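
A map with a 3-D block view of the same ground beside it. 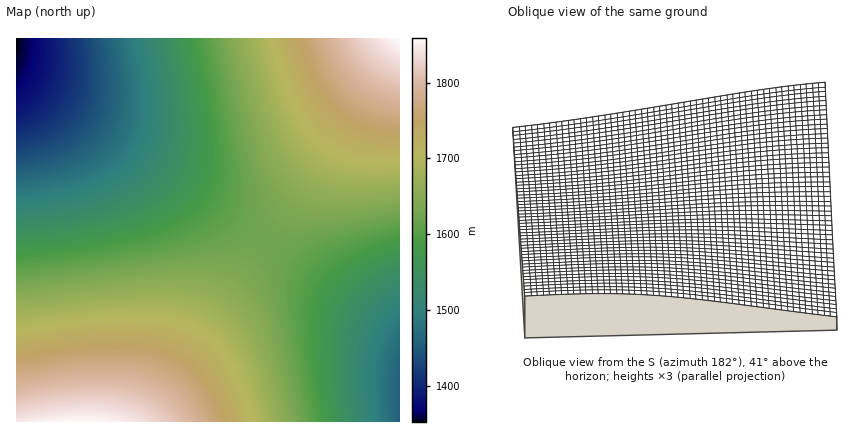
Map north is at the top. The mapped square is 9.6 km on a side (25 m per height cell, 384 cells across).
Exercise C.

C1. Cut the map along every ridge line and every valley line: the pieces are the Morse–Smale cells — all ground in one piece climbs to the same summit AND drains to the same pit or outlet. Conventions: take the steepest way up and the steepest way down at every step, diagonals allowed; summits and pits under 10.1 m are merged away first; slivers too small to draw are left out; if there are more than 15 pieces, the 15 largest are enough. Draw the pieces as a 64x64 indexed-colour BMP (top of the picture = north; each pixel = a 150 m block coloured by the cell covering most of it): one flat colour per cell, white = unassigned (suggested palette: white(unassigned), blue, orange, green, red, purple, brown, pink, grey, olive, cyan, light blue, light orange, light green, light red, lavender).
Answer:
<image width="64" height="64" href="data:image/bmp;base64,Qk12CAAAAAAAAHYAAAAoAAAAQAAAAEAAAAABAAQAAAAAAAAIAAATCwAAEwsAABAAAAAAAAAA////ALR3HwAOf/8ALKAsACgn1gC9Z5QAS1aMAMJ34wB/f38AIr28AM++FwDox64AeLv/AIrfmACWmP8A1bDFABERERERERERERERMzMzMzMzMzMzMzMzMzMzMzMzMzMzEREREREREREREREzMzMzMzMzMzMzMzMzMzMzMzMzMzMRERERERERERERERMzMzMzMzMzMzMzMzMzMzMzMzMzMxERERERERERERERETMzMzMzMzMzMzMzMzMzMzMzMzMzERERERERERERERERMzMzMzMzMzMzMzMzMzMzMzMzMzMRERERERERERERERETMzMzMzMzMzMzMzMzMzMzMzMzMxEREREREREREREREREzMzMzMzMzMzMzMzMzMzMzMzMzERERERERERERERERETMzMzMzMzMzMzMzMzMzMzMzMzMREREREREREREREREREzMzMzMzMzMzMzMzMzMzMzMzMxERERERERERERERERERMzMzMzMzMzMzMzMzMzMzMzMzEREREREREREREREREREzMzMzMzMzMzMzMzMzMzMzMzMRERERERERERERERERERMzMzMzMzMzMzMzMzMzMzMzMxERERERERERERERERERETMzMzMzMzMzMzMzMzMzMzMzERERERERERERERERERERMzMzMzMzMzMzMzMzMzMzMzMRERERERERERERERERERETMzMzMzMzMzMzMzMzMzMzMxEREREREREREREREREREREzMzMzMzMzMzMzMzMzMzM0ERERERERERERERERERERETMzMzMzMzMzMzMzMzMzM0QREREREREREREREREREREREzMzMzMzMzMzMzMzMzNERBERERERERERERERERERERERMzMzMzMzMzMzMzMzNEREEREREREREREREREREREREREzMzMzMzMzMzMzMzREREQRERERERERERERERERERERERMzMzMzMzMzMzMzRERERBERERERERERERERERERERERETMzMzMzMzMzM0REREREERERERERERERERERERERERERMzMzMzMzMzM0REREREQRERERERERERERERERERERERETMzMzMzMzNERERERERBEREREREREREREREREREREREREzMzMzMzNEREREREREERERERERERERERERERERERERETMzMzMzREREREREREQREREREREREREREREREREREREREzMzMzRERERERERERBERERERERERERERERERERERERERMzM0REREREREREREEREREREREREREREREREREREREREzM0REREREREREREQRERERERERERERERERERERERERERNERERERERERERERBEREREREREREREREREREREREREREkREREREREREREREERERERERERERERERERERERERERIiREREREREREREREQRERERERERERERERERERERERERIiIkRERERERERERERBERERERERERERERERERERERESIiIiJEREREREREREREERERERERERERERERERERERESIiIiIkREREREREREREQREREREREREREREREREREREiIiIiIiJERERERERERERBEREREREREREREREREREREiIiIiIiIiREREREREREREERERERERERERERERERERIiIiIiIiIiJEREREREREREQRERERERERERERERERERIiIiIiIiIiIiRERERERERERBERERERERERERERERESIiIiIiIiIiIiIkREREREREREERERERERERERERERESIiIiIiIiIiIiIiREREREREREQREREREREREREREREiIiIiIiIiIiIiIiIkRERERERERBEREREREREREREREiIiIiIiIiIiIiIiIiJEREREREREERERERERERERERIiIiIiIiIiIiIiIiIiIiREREREREQRERERERERERERIiIiIiIiIiIiIiIiIiIiJERERERERBERERERERERESIiIiIiIiIiIiIiIiIiIiIiREREREREERERERERERESIiIiIiIiIiIiIiIiIiIiIiIkREREREQREREREREREiIiIiIiIiIiIiIiIiIiIiIiIiRERERERBEREREREREiIiIiIiIiIiIiIiIiIiIiIiIiIkREREREERERERERIiIiIiIiIiIiIiIiIiIiIiIiIiIiJEREREQRERERERIiIiIiIiIiIiIiIiIiIiIiIiIiIiIkRERERBERERESIiIiIiIiIiIiIiIiIiIiIiIiIiIiIiJEREREERERESIiIiIiIiIiIiIiIiIiIiIiIiIiIiIiIiREREQREREiIiIiIiIiIiIiIiIiIiIiIiIiIiIiIiIiJERERBEREiIiIiIiIiIiIiIiIiIiIiIiIiIiIiIiIiIiREREEREiIiIiIiIiIiIiIiIiIiIiIiIiIiIiIiIiIiIkREQRIiIiIiIiIiIiIiIiIiIiIiIiIiIiIiIiIiIiIiRERBIiIiIiIiIiIiIiIiIiIiIiIiIiIiIiIiIiIiIiIkREIiIiIiIiIiIiIiIiIiIiIiIiIiIiIiIiIiIiIiIiJEQiIiIiIiIiIiIiIiIiIiIiIiIiIiIiIiIiIiIiIiIkRCIiIiIiIiIiIiIiIiIiIiIiIiIiIiIiIiIiIiIiIiJEIiIiIiIiIiIiIiIiIiIiIiIiIiIiIiIiIiIiIiIiIiQiIiIiIiIiIiIiIiIiIiIiIiIiIiIiIiIiIiIiIiIiJCIiIiIiIiIiIiIiIiIiIiIiIiIiIiIiIiIiIiIiIiIi"/>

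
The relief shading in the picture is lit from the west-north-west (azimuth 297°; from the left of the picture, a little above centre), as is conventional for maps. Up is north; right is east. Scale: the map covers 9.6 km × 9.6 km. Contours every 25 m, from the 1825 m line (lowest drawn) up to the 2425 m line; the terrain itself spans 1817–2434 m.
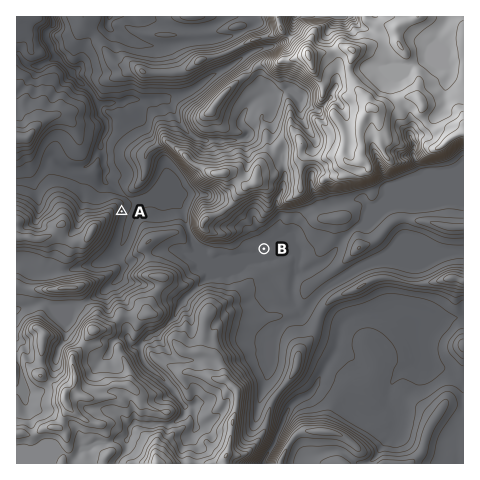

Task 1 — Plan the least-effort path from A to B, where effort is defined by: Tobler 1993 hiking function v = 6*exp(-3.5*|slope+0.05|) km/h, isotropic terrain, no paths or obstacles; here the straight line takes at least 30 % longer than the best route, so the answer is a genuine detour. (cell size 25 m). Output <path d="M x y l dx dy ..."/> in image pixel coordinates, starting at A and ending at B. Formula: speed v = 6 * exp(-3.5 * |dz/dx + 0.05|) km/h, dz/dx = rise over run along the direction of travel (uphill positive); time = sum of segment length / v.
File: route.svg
<path d="M122 211l7 0 4 3 3 0 2 1 6 0 14 7 22 0 3 2 3 3 1 2 13 13 14 7 50 0"/>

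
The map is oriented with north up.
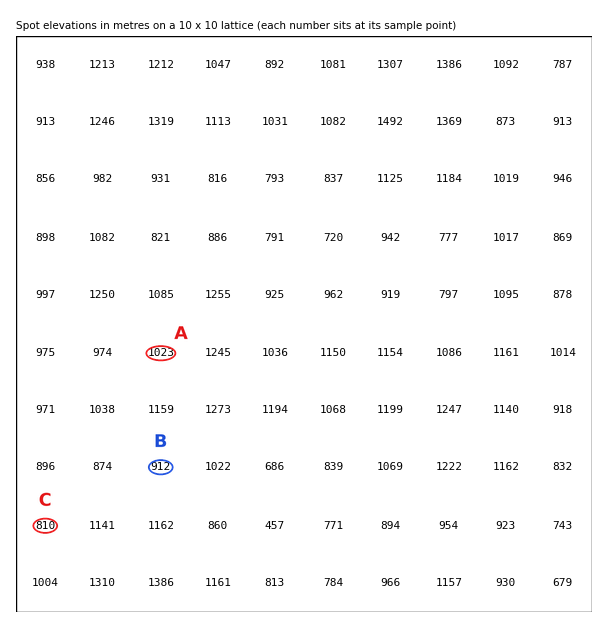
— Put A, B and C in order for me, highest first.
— A B C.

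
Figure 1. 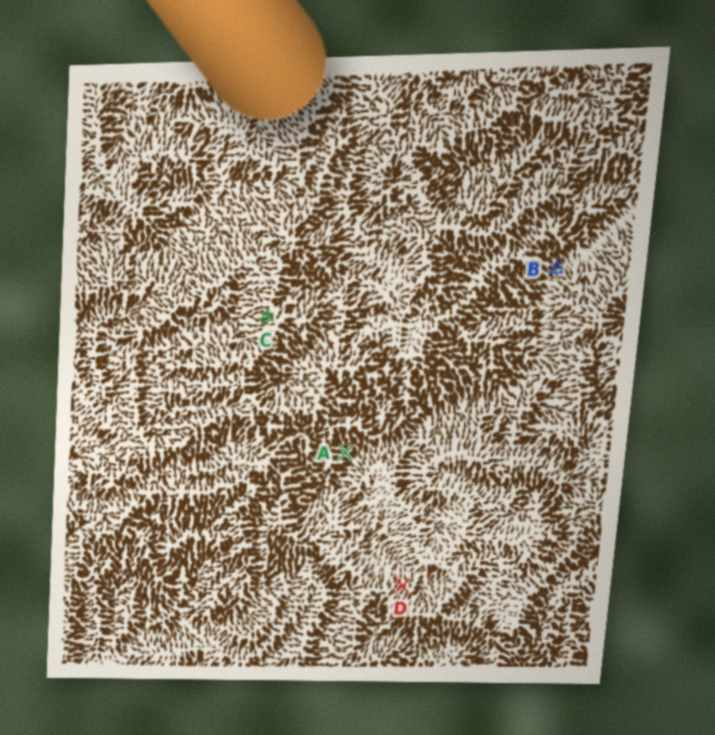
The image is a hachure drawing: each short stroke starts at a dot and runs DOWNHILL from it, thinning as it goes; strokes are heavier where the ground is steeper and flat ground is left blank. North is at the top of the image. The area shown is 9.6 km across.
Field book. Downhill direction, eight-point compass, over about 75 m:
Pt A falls SE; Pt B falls SE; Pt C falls W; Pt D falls N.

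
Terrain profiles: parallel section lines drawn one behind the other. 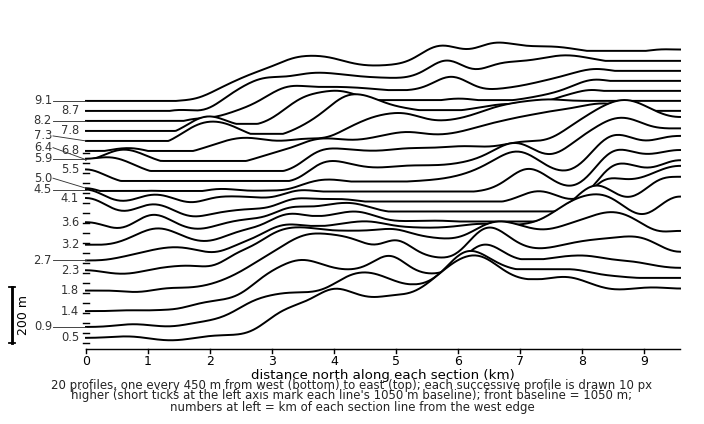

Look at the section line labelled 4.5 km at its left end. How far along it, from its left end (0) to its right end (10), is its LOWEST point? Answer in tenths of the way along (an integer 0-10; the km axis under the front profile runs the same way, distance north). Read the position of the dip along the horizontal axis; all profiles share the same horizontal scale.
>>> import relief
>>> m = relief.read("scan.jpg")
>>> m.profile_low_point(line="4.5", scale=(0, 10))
2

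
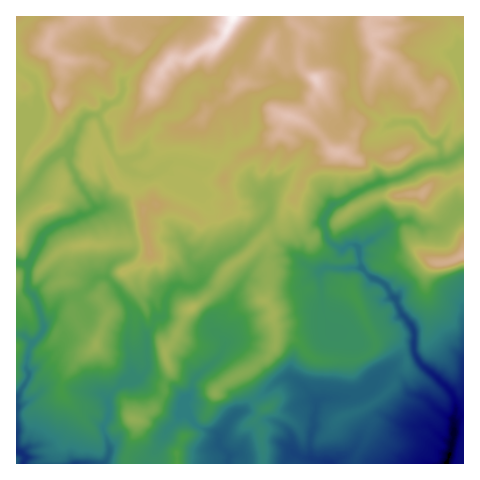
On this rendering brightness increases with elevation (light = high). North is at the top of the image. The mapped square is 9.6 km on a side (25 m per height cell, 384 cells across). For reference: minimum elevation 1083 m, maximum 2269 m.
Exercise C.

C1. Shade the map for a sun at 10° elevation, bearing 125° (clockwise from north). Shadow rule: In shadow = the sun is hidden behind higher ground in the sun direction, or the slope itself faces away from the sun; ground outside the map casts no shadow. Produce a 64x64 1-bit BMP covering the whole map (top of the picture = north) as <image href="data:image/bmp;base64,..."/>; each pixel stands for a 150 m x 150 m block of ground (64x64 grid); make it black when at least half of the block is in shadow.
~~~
<image width="64" height="64" href="data:image/bmp;base64,Qk0+AgAAAAAAAD4AAAAoAAAAQAAAAEAAAAABAAEAAAAAAAACAAATCwAAEwsAAAIAAAAAAAAA////AAAAAABwBgYAYAAAAuAPDgDgAAAC8A8eAOAAAAKADx8A4CAAA4APjwJgMAADwA8HA4AwAAGADwNjwAAAAMAPgOPgEAAA4B/x8PAAAAD4P/HweAAwANx/+PAYAAgA/H/4/AAAAABgA/j+AAAAAHQA/P+AAAAAewD4/8AAAABrgPg/8IAAQHHg+B/4AADAeeH8H/gAAMD58f4P+AAAwB3x/gfwAADAHnn/A/AAAcAeOP8B8AABgB4w34HgAAsAMAAf4+AAB4AwMA/x8AAHgHgwD/ngGD/AbBAD+OAZEMBgBgB8YB+AgPAPgH4gCGHg+A/APwACd/48A+APgAPv/z/B4AfAAf//P/PAAeAIP/+f/8AAcCg//4//wAA4HH//wf/AABwef/7wf8AAHB8cAPg/4AAeH8AA+D/wAB8P/gB4TPAAHwH/4DwM8AgPgH/wnMgAHAOAP/+cyAA+JcAR/8/AAAcU8AA/48AAA4B4HgDjxgAD4D4/DHnmEADwJj8MOO8YAHgBHyQ87w8AeAAHYjx/j8BwAABCHB/B4HoBAAA8D8Hgf8AAADwD4MB/wEAAPAPgFgPgwAB8A/APAeDAEPgD8AcA4OAw/AP4BgHw4BAIA/wAAQDgAEAA/IBhAOAA4AA/4HEA4ADwAD/4cAHAAPgAD/x4AcAA+AAH/DABwAD+AAP+BgHAAA=="/>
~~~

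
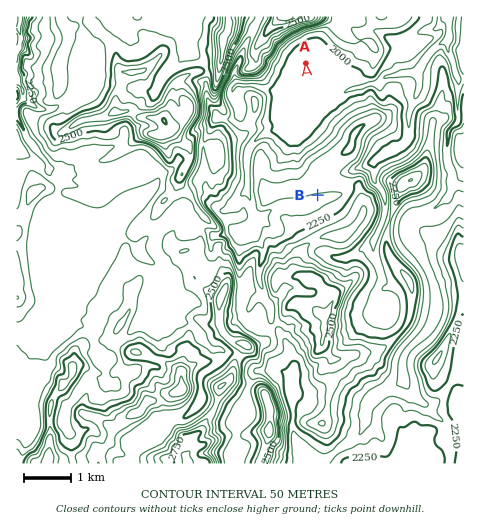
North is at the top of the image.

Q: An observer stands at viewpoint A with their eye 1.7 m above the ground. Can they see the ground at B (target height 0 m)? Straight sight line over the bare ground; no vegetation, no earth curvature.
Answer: no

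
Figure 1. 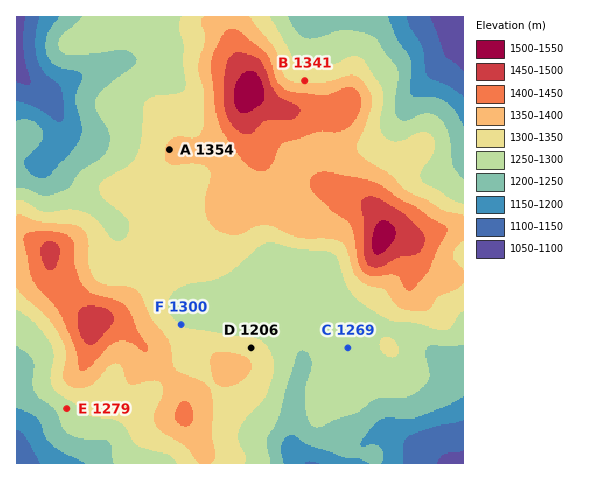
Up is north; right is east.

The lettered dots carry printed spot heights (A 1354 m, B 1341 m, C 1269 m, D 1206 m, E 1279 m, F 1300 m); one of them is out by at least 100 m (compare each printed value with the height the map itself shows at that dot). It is D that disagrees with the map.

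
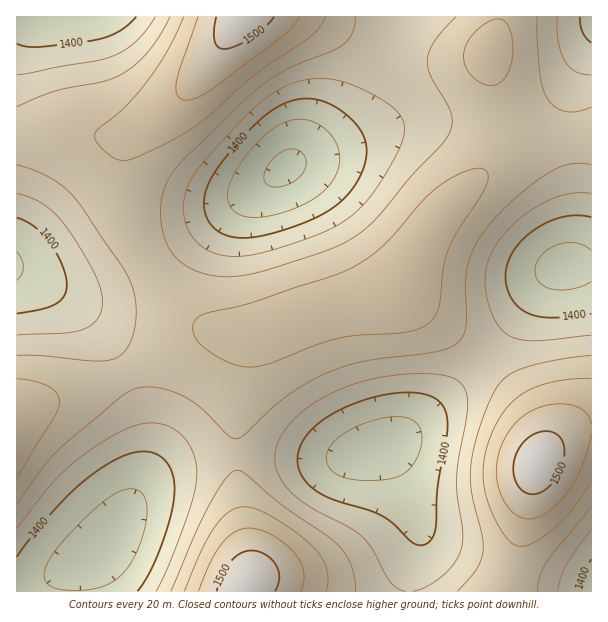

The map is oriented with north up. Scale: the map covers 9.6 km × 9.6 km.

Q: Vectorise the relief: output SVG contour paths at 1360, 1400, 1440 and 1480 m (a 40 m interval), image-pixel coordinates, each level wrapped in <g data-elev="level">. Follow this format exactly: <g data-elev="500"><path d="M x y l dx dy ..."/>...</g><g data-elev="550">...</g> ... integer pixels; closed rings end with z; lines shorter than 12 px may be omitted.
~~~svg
<g data-elev="1360"><path d="M270 186l-5-4-1-6 2-8 6-9 7-6 9-4 8 0 6 3 3 6 1 6-1 6-4 6-14 9-9 2z"/></g><g data-elev="1400"><path d="M580 591l3-15 8-17"/><path d="M17 557l15-21 24-28 16-17 17-14 19-13 17-9 15-3 12 0 10 6 8 9 4 13 0 17-4 22-11 32-10 23-12 17"/><path d="M417 545l-7-5-17-16-10-8-14-6-42-13-12-7-9-8-7-14-1-15 7-15 13-14 14-10 18-9 19-7 20-4 18-2 15 2 12 4 7 6 5 10 2 14-11 60-1 40-3 8-4 6-6 3z"/><path d="M591 314l-39 4-13-1-11-4-9-5-7-9-5-11-2-12 2-12 6-13 9-11 12-10 14-8 15-5 15-2 13 2"/><path d="M234 237l-13-4-11-9-5-12-1-15 5-14 8-15 17-21 20-21 13-12 12-8 12-5 12-2 14 1 12 3 12 7 11 10 12 17 2 9 1 9-3 10-4 12-7 11-9 10-20 15-30 13-36 10z"/><path d="M17 218l18 9 14 15 13 22 4 12 1 9-3 11-8 8-15 5-24 5"/><path d="M591 43l-5-5-4-6-2-15"/><path d="M136 17l-17 15-21 7-60 8-12-1-9-2"/></g><g data-elev="1440"><path d="M356 591l-2-13-3-14-6-10-7-9-13-11-44-30-35-30-9-4-4 2-6 5-15 23-16 31-25 60"/><path d="M537 591l3-16 7-14 44-55"/><path d="M17 504l25-36 17-18 60-52 15-9 10-2 12 1 14 3 12 4 19 13 27 27 5 3 4 1 8-5 25-24 17-14 19-13 21-10 35-11 70-10 12-2 10-5 8-7 4-11-1-45 3-19 7-17 10-16 28-30 35-27 21-9 10-1 12 2"/><path d="M591 355l-37 5-33 9-17 9-10 14-16 40-5 20-2 16 0 23 11 45 1 18-7 16-19 21"/><path d="M17 165l18 5 16 8 14 10 12 12 50 75 7 18 2 19-1 17-5 15-7 9-9 6-19 2-53-5-25-1"/><path d="M591 107l-13 4-12 1-11-5-8-9-5-11-2-15-3-55"/><path d="M170 17l-10 18-11 16-12 12-14 10-19 8-51 11-36 15"/><path d="M456 17l-21 24-6 10-2 9 1 8 3 9 20 36 1 10-2 9-9 14-28 28-30 37-14 14-16 13-21 11-54 18-27 7-20 3-16-1-17-4-14-8-9-7-6-9-5-12-3-14 0-13 1-14 4-12 6-10 15-17 59-57 17-15 25-15 43-18 13-7 8-11 4-16"/></g><g data-elev="1480"><path d="M301 591l3-9 0-10-3-9-6-9-10-10-12-8-12-6-12-2-13 3-14 12-12 19-11 29"/><path d="M591 425l-3-9-5-6-10-5-12-1-12 1-12 3-11 6-10 8-7 10-6 11-5 12-2 12 1 12 2 12 5 10 6 9 11 7 10 2 12-4 13-9 12-14 10-18 9-21 4-19"/><path d="M198 17l-22 66 1 12 3 3 5 2 12-2 18-11 68-51 11-10 6-9"/></g>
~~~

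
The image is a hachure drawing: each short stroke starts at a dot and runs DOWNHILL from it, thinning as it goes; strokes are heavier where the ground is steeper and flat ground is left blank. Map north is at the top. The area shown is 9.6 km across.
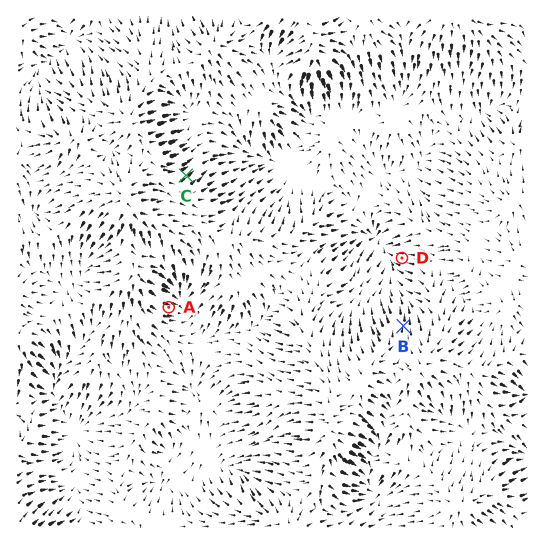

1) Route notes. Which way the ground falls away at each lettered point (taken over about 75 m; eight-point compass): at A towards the E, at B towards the N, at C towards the NE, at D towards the W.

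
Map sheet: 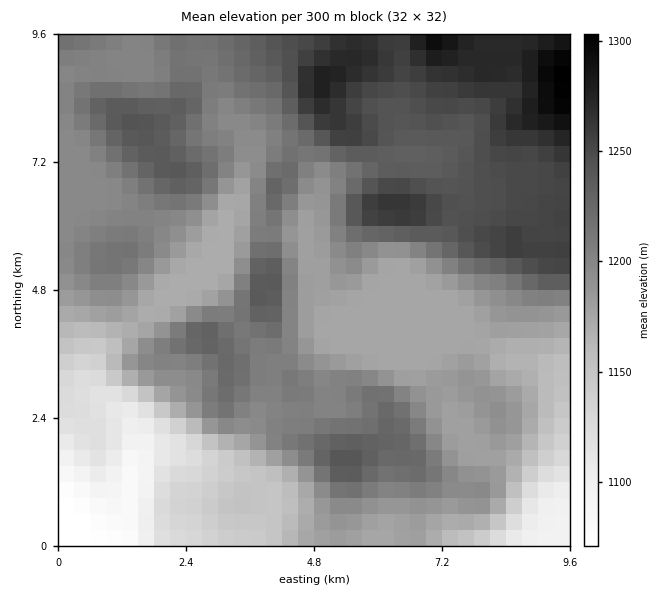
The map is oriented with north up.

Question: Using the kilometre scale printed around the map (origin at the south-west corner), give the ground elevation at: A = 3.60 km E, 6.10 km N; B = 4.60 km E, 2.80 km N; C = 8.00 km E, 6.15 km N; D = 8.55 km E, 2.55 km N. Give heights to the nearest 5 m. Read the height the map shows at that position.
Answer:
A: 1190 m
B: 1210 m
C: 1245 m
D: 1185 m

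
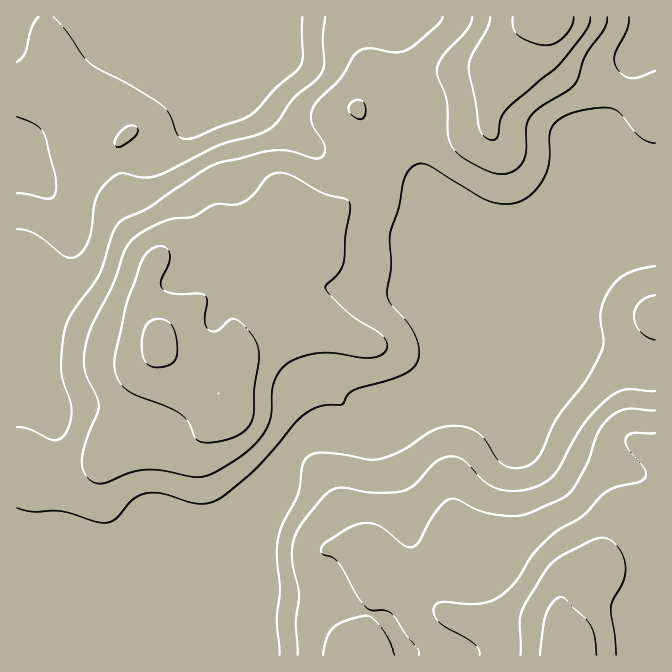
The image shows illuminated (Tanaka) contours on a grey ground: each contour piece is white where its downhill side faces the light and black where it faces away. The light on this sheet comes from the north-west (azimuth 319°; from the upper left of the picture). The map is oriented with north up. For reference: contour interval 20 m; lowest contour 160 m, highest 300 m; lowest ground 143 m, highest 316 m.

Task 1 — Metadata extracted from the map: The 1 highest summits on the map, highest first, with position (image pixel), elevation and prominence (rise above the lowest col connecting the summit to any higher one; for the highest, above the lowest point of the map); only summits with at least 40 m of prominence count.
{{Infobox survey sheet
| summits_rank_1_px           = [159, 338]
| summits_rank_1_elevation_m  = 266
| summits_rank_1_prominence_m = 56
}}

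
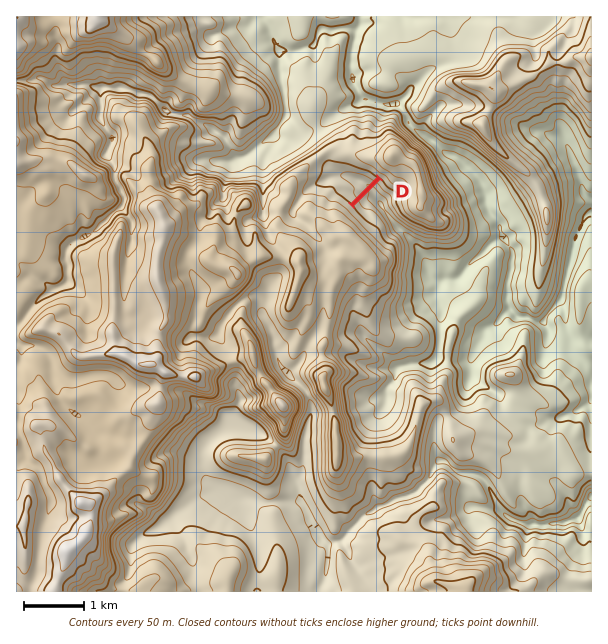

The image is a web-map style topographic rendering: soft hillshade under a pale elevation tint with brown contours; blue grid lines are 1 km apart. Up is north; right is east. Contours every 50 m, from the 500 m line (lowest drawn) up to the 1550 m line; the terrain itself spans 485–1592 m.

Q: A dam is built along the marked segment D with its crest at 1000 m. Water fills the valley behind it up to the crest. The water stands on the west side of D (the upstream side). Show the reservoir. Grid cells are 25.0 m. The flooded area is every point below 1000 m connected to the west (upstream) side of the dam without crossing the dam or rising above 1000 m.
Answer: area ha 39.7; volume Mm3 13.87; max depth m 101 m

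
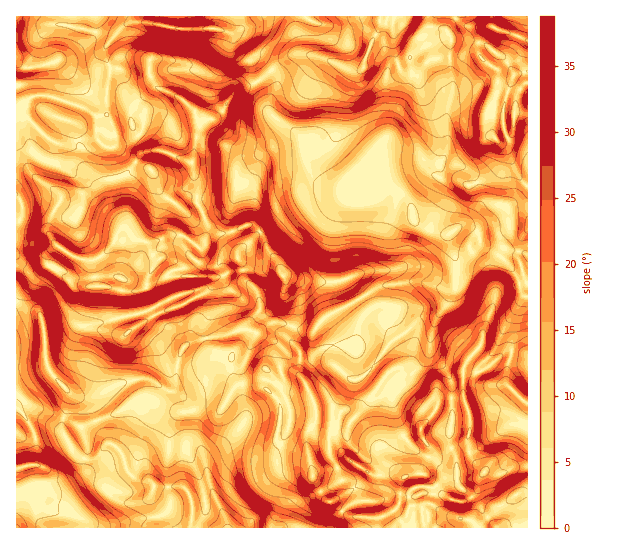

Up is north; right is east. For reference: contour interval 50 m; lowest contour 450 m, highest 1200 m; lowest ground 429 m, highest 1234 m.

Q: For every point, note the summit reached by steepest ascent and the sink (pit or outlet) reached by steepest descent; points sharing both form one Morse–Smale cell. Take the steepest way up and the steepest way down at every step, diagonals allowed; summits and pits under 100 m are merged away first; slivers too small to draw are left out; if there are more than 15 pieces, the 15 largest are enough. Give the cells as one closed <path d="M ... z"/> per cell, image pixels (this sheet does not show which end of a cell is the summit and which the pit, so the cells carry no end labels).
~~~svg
<path d="M241 16l-174 0 0 9 3 2 43 10-9 14 7 16-4 20 0 27-12 2-13-9-32-11-16 0-6 3-3 6 0 12-9 2 0 44 11 5 11 12 16 9 7 8-12 24-1 12 3 5 7 9 12 8 8 4 15 2 2 22 2 4 12 0 14 4-3 22 7 19 31-19 24-8 23-12 7-8 0-6-3-3 9 1 11-5 13-1 1-5-6-8 0-4 22-21 0-3-6-5-7 0-11 6-22 4-7 4 2-13-12-25 1-18-5-17 4-28 4-12-1-3 16-6 23-28 20-8 13-10 0-2-10-9-12 0-13-11-3-12-2-3 10-7z"/><path d="M271 71l-13 10-20 8-23 28-16 6 1 3-4 12-4 28 5 17-1 18 12 25-2 13 7-4 22-4 11-6 7 0 6 7 23-17 23-14 36-8 3 9-8 15-3 13 0 51 6 0 11-4 13 16 8 14-11 15-5 27 18 16 18-24 14-8 14-14 18-3 10-11 4-11 4-4 1-31-2-7 4 4 5 0 8-4 8-9 6 5 17 9 7 8 10 14 2 14 7 4-1-90-17 1-9 11-23 9-11-3-6 2 12-12 8-13-2-15-7-13-13-9-29-2-16-8-23-2-6-2-4-7-20 23-16 12-4 10-20-6-8-6-8-15-1-16-4-9-7-8-19-12-5-6 0-10 8-16 0-6z"/><path d="M59 247l-4 0-7 7-3 9-10 6-6 2-8-4-5 0 0 36 22 9 3 5 6 48 4 8 18 21 0 8-5 16 15 9 4 0 31-12 28-18 9 2 23 12 15 1 0-5-2-5-12-9 10-1 9-4 17-13 12-6 6 0 2-2 0-8-20 1-20 7-17-2-5-2-8-12-24-22-10 2-7-18 3-22-14-4-12 0-2-4-2-22-15-2z"/><path d="M474 52l-17 5-16 0-11 3-12 12-4 1-13-2-3-7-4 0-6 5-3 12 2 54-6 7 0 4 4 5 6 2 23 2 16 8 24 1 13 5 9 12 5 21-8 13-13 11 18 2 23-9 9-11 17-1 1-21-9-9-11-26-15-14-5-10-1-9 9-20 3-25-21-20z"/><path d="M391 381l-12 16-10 4-5 5-12 13-5 9-15 1-3 5 0 20 8 13 3 11 12 7 9 16-12 4-6 6 3 4 8 2 24 0 0 11 31 0 5-4 10-2-2-11-9 2 0-14 5-4 24 0 15 6 8 0 6-4-14-14-1-26-7-14 3-44-13 1-4 11-6 8-9-12z"/><path d="M394 16l-13 1-1 10-9 16-7 24-5 4-8 0-22-11-19-5-17 0-21 15 5 9 0 6-8 16 0 10 5 6 19 12 7 8 4 9 1 16 8 15 8 6 20 6 4-10 23-20 19-24-2-54 3-12 9-6-4-16-1-22z"/><path d="M27 404l-5 0-6 3 1 121 144-1 0-9-9-19 1-14-3-4-15-2-8-9-3-12-6-10-5-4-6 0-12 15-12 0-11-9-8-15-3-8 1-10z"/><path d="M479 243l-8 9-8 4-8-1 0 35-12 20-9 7-15 2-14 14-14 8-18 24 18 16 10-6 10-2 16-15 3-9 3 9 12 11 6 10 1 19 11 2 0-30 2-2 8 4 6 0 30-21 19 3 0-56-7-5-2-14-10-14-7-8-17-9z"/><path d="M147 397l-9 2-19 13-36 15-20-8-2 6 2 8 9 17 11 9 12 0 12-15 6 0 5 4 6 10 3 12 8 9 15 2 3 4-1 14 8 15 2 14 64 0-1-10-16-35-6-30-11-18-1-22-17-2z"/><path d="M281 444l-10 8-16 0-12-4-10 0-15 5-11 8 2 22 14 28 4 17 102 0 14-17-9-8-7-2-3-3-11-19-5-25z"/><path d="M66 16l-50 1 1 102 8-2 0-12 3-6 6-3 16 0 32 11 13 9 12-2 0-27 4-20-7-16 9-14-43-10-3-2z"/><path d="M491 16l-61 0-1 9 5 3 11 1 6 9-17 3-19 11-8 8-10 3 4 8 13 2 4-1 12-12 11-3 16 0 17-5 21 16 4 5-2 20-2 9-7 11 0 14 5 10 15 14 11 26 8 8 1-144-34-13-2-2z"/><path d="M242 271l-8 0-11 5-12 1 1 8-7 8-23 12-21 7-28 17 17 11 11 11 6 10 7 4 17 2 20-7 20-3 0 11 10-1 6-9 9-24-11-5 15-20-3-16-13-15z"/><path d="M282 323l-11 0-12 8-7 10-8 22-6 5-7 1 5 17-14 22-21-1-12 4 3 24 8 11 6 21 3-8 24-11 10 0 12 4 16 0 9-7-3-3 3-37 7-4-6-12-4 2 1 2-5 2-8-6 2-18 6 6 5 8 5-6-4-17 2-13 10 8 9 1-1-8-11-13 4-10z"/><path d="M511 351l-6 1-16 15-10 5-6 0-8-4-2 2 0 24 6 20 0 39 6 9 10 10 17 1 13-6 13-1 0-111z"/>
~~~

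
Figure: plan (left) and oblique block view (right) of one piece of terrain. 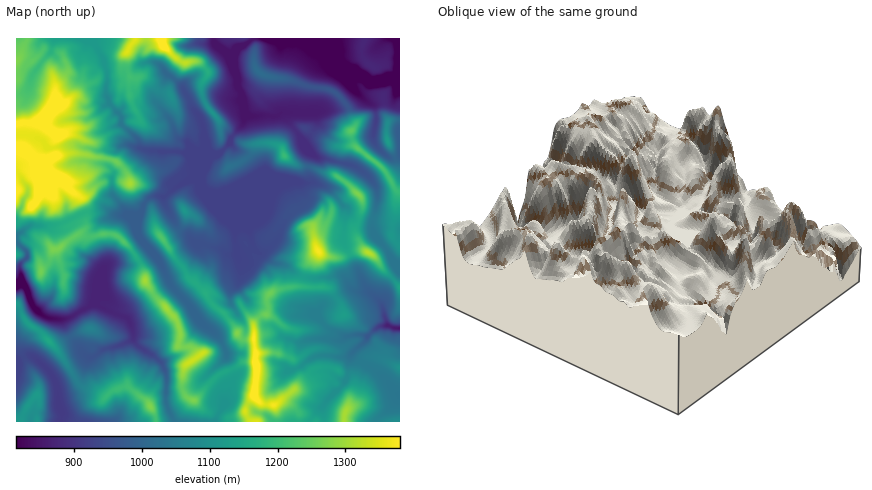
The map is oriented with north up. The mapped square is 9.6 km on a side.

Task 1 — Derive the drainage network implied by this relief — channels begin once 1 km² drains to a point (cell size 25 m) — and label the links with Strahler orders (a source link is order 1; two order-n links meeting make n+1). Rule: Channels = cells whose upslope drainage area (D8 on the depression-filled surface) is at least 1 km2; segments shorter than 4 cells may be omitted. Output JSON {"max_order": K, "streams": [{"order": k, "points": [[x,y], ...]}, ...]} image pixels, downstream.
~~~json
{"max_order": 3, "streams": [{"order": 1, "points": [[92, 422], [62, 422]]}, {"order": 1, "points": [[222, 408], [220, 412], [218, 414], [214, 422], [174, 422], [166, 402], [166, 374], [164, 366], [162, 362], [152, 354], [138, 346], [134, 342], [134, 338]]}, {"order": 1, "points": [[322, 406], [326, 400], [344, 384], [348, 378], [348, 374], [348, 360], [352, 354]]}, {"order": 1, "points": [[54, 380], [62, 404], [62, 422]]}, {"order": 1, "points": [[292, 368], [296, 368], [300, 366], [308, 360], [318, 356], [348, 356], [352, 354]]}, {"order": 1, "points": [[90, 358], [92, 358], [102, 350], [122, 344], [130, 340], [134, 338]]}, {"order": 1, "points": [[226, 354], [222, 344], [218, 336], [204, 324], [198, 316], [196, 314], [186, 302], [186, 300], [170, 284], [164, 272], [164, 268], [162, 266], [154, 252], [140, 236], [140, 222], [144, 212], [144, 204]]}, {"order": 2, "points": [[352, 354], [366, 340], [366, 338], [368, 336]]}, {"order": 1, "points": [[308, 340], [342, 340], [346, 336]]}, {"order": 2, "points": [[134, 338], [134, 332], [132, 328], [132, 326], [128, 320], [124, 316], [114, 314], [100, 306], [90, 306], [88, 308]]}, {"order": 2, "points": [[346, 336], [354, 336], [354, 334], [368, 336]]}, {"order": 3, "points": [[368, 336], [378, 326], [388, 326]]}, {"order": 3, "points": [[388, 326], [392, 328], [400, 328]]}, {"order": 1, "points": [[322, 322], [330, 330], [346, 336]]}, {"order": 3, "points": [[88, 308], [86, 310], [80, 310], [72, 316], [68, 318], [58, 320], [56, 318], [46, 318], [42, 316], [34, 308], [30, 300], [26, 288], [22, 284], [20, 284]]}, {"order": 1, "points": [[368, 292], [372, 294], [382, 304], [384, 310], [384, 314], [386, 320], [386, 324], [388, 326]]}, {"order": 3, "points": [[20, 284], [16, 284]]}, {"order": 1, "points": [[238, 284], [240, 278], [240, 266], [236, 254]]}, {"order": 1, "points": [[94, 282], [94, 294], [88, 306]]}, {"order": 2, "points": [[236, 254], [236, 236], [234, 234], [218, 200], [214, 198], [212, 192]]}, {"order": 1, "points": [[270, 248], [264, 252], [260, 254], [254, 248], [252, 244], [250, 230], [212, 192]]}, {"order": 1, "points": [[202, 244], [206, 244], [216, 248], [220, 248], [228, 254], [236, 254]]}, {"order": 1, "points": [[42, 226], [30, 226], [22, 232], [16, 234], [16, 240], [18, 244], [28, 254], [28, 256], [20, 264], [20, 270], [22, 278], [22, 282], [20, 284]]}, {"order": 1, "points": [[346, 206], [342, 206], [338, 200], [326, 186], [314, 182], [302, 182], [300, 184], [292, 184], [286, 188], [282, 188], [278, 190], [214, 190], [214, 190], [210, 190]]}, {"order": 2, "points": [[144, 204], [150, 198], [152, 196], [164, 196], [166, 196], [180, 184], [194, 178], [210, 162]]}, {"order": 2, "points": [[212, 192], [210, 190]]}, {"order": 2, "points": [[210, 190], [204, 184], [204, 176], [210, 168], [210, 162]]}, {"order": 1, "points": [[112, 178], [112, 178], [112, 194], [122, 204], [126, 212], [138, 212], [144, 204]]}, {"order": 1, "points": [[366, 174], [358, 168], [348, 164], [342, 164], [326, 158], [318, 158], [306, 140], [290, 124], [288, 122], [288, 114], [288, 112]]}, {"order": 3, "points": [[210, 162], [224, 150]]}, {"order": 2, "points": [[202, 152], [214, 152]]}, {"order": 2, "points": [[214, 152], [220, 152], [224, 150]]}, {"order": 3, "points": [[224, 150], [230, 142], [232, 136], [244, 124], [240, 100]]}, {"order": 2, "points": [[140, 148], [146, 150], [158, 150], [158, 152], [178, 152], [180, 152], [184, 152], [202, 152]]}, {"order": 1, "points": [[80, 146], [82, 148], [92, 148], [96, 150], [116, 150], [120, 146], [132, 146], [134, 148], [140, 148]]}, {"order": 1, "points": [[172, 122], [176, 134], [180, 140], [184, 140], [188, 142], [196, 148], [202, 152]]}, {"order": 1, "points": [[314, 114], [288, 112]]}, {"order": 1, "points": [[376, 114], [376, 108], [364, 100], [350, 84], [344, 76], [344, 72], [354, 72]]}, {"order": 2, "points": [[288, 112], [282, 112], [276, 116], [270, 116], [270, 116], [256, 116], [252, 116], [244, 108], [240, 100]]}, {"order": 3, "points": [[240, 100], [240, 92], [236, 88], [236, 58], [240, 50], [246, 44], [248, 44], [252, 40]]}, {"order": 1, "points": [[32, 76], [38, 66], [50, 52], [52, 42], [54, 40], [56, 38], [80, 38], [86, 42], [90, 42], [94, 44], [102, 56], [104, 58], [106, 62], [106, 68], [108, 74], [108, 82], [106, 84], [106, 96], [108, 100], [114, 110], [122, 116], [122, 124], [122, 126], [138, 140], [138, 146], [140, 148]]}, {"order": 1, "points": [[168, 74], [184, 88], [190, 102], [190, 104], [192, 108], [198, 114], [200, 118], [202, 124], [204, 128], [204, 132], [210, 142], [210, 146], [214, 152]]}, {"order": 3, "points": [[354, 72], [356, 74], [362, 76], [370, 82], [382, 82], [388, 78], [400, 80], [400, 82]]}, {"order": 1, "points": [[244, 44], [252, 40]]}, {"order": 3, "points": [[252, 40], [254, 38], [300, 38], [314, 46], [324, 48], [328, 52], [330, 52], [330, 56], [334, 60], [334, 64], [338, 68], [346, 68], [348, 70], [354, 70], [354, 72]]}]}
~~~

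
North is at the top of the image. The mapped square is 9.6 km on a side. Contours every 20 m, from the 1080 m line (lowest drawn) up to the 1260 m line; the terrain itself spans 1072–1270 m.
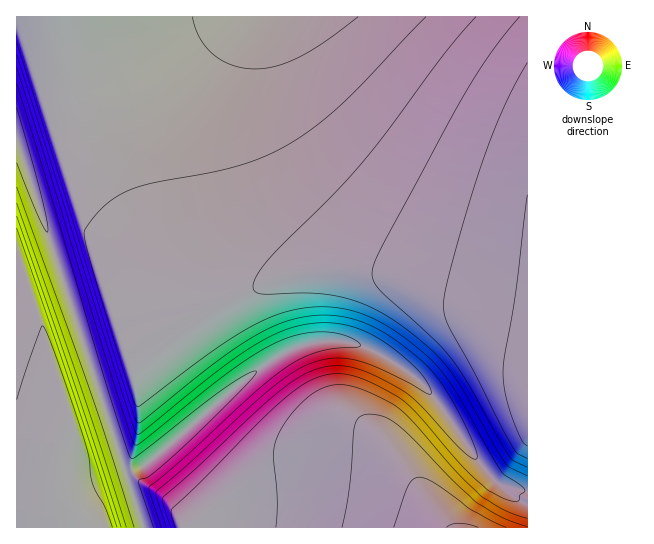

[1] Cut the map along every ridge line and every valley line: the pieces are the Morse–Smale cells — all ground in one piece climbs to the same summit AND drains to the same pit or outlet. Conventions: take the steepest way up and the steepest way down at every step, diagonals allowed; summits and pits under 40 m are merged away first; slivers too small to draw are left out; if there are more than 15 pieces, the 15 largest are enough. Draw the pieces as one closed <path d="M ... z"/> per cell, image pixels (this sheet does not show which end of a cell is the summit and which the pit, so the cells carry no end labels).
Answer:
<path d="M527 16l-511 1 0 124 4 6 21 64 85 261 15-4 9-7 83-72 41-30 20-11 16-5 23-3 32 7 45 26 29 30 34 52 25 29 23 7 7-1z"/><path d="M333 340l-23 3-16 5-20 11-41 30-83 72-9 7-14 4 0 5 16 49 2 2 383-1 0-36-27-6-14-12-48-70-22-24-27-19-25-13z"/><path d="M17 141l-1 386 127 1-102-317z"/>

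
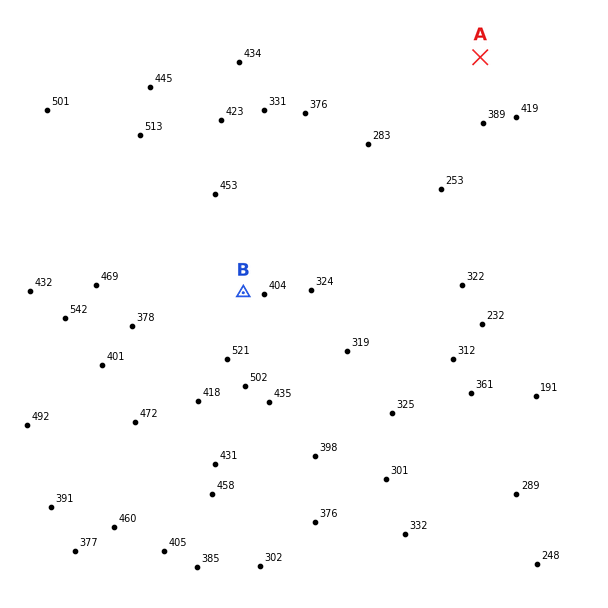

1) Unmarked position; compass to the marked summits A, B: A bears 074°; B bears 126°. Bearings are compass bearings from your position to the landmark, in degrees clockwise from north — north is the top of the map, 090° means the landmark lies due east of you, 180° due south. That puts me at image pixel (78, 173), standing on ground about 490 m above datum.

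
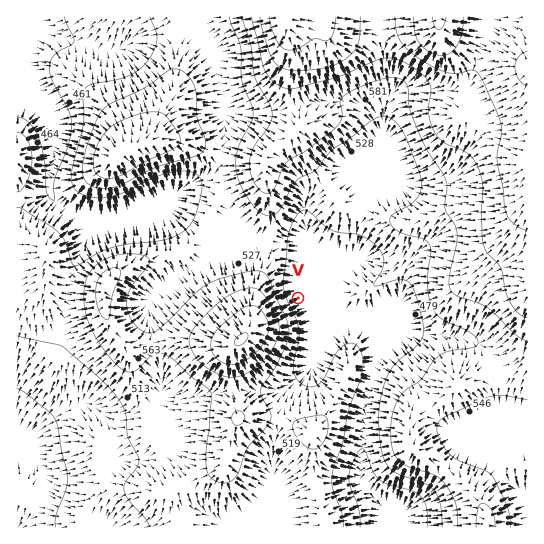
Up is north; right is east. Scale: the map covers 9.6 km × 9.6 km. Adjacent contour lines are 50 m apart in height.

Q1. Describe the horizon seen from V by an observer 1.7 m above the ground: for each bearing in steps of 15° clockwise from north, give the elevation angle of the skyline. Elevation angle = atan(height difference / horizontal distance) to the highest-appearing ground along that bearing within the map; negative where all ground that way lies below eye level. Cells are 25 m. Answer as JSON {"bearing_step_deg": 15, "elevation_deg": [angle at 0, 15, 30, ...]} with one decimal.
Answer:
{"bearing_step_deg": 15, "elevation_deg": [3.3, 2.4, 3.1, 2.7, 2.9, 2.8, 2.7, 1.3, 1.8, 1.7, 2.0, 1.7, 2.3, 6.2, 9.9, 12.6, 13.7, 13.1, 11.4, 9.1, 6.7, 4.6, 3.0, 3.5]}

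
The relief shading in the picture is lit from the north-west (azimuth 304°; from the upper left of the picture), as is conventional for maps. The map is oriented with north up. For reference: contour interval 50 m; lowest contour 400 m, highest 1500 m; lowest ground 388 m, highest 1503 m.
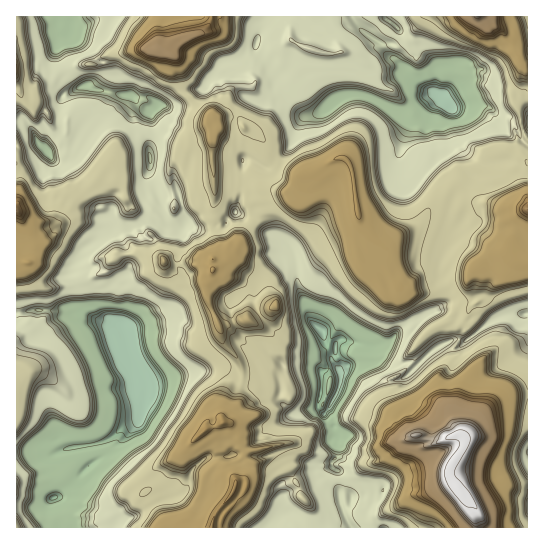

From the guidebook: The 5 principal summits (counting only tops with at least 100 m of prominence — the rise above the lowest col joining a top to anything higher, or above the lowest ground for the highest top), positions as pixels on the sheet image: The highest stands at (461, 491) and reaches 1503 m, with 1115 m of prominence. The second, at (157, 50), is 1319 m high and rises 400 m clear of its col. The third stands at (358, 210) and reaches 1164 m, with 217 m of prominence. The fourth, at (213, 270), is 1158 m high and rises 204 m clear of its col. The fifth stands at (213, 114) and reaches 1129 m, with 186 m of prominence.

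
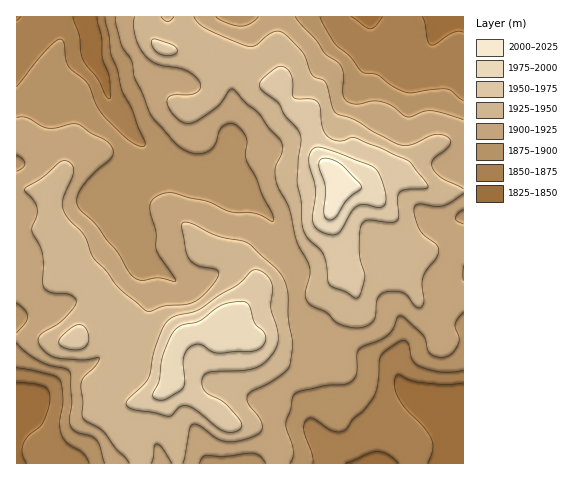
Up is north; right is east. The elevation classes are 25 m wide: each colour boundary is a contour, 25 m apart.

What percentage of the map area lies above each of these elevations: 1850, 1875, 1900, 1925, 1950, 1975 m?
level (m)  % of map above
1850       96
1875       84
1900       67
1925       39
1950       13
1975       4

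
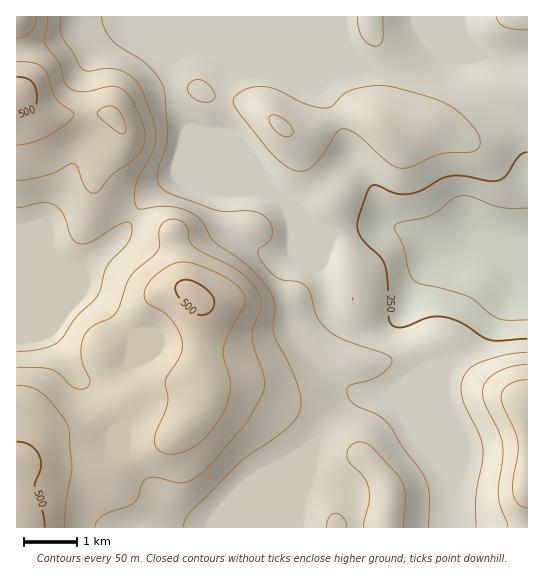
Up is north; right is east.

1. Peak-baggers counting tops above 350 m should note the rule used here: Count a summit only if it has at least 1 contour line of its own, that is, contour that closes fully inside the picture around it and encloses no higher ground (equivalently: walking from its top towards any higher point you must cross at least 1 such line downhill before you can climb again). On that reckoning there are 3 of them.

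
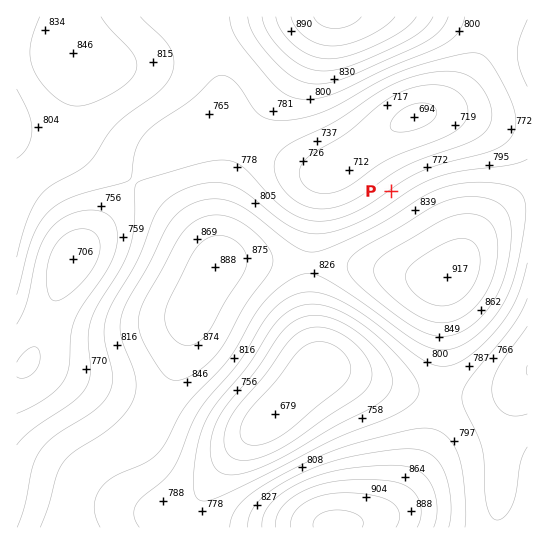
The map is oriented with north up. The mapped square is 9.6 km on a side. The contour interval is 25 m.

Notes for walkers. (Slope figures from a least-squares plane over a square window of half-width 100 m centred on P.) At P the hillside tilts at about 7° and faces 324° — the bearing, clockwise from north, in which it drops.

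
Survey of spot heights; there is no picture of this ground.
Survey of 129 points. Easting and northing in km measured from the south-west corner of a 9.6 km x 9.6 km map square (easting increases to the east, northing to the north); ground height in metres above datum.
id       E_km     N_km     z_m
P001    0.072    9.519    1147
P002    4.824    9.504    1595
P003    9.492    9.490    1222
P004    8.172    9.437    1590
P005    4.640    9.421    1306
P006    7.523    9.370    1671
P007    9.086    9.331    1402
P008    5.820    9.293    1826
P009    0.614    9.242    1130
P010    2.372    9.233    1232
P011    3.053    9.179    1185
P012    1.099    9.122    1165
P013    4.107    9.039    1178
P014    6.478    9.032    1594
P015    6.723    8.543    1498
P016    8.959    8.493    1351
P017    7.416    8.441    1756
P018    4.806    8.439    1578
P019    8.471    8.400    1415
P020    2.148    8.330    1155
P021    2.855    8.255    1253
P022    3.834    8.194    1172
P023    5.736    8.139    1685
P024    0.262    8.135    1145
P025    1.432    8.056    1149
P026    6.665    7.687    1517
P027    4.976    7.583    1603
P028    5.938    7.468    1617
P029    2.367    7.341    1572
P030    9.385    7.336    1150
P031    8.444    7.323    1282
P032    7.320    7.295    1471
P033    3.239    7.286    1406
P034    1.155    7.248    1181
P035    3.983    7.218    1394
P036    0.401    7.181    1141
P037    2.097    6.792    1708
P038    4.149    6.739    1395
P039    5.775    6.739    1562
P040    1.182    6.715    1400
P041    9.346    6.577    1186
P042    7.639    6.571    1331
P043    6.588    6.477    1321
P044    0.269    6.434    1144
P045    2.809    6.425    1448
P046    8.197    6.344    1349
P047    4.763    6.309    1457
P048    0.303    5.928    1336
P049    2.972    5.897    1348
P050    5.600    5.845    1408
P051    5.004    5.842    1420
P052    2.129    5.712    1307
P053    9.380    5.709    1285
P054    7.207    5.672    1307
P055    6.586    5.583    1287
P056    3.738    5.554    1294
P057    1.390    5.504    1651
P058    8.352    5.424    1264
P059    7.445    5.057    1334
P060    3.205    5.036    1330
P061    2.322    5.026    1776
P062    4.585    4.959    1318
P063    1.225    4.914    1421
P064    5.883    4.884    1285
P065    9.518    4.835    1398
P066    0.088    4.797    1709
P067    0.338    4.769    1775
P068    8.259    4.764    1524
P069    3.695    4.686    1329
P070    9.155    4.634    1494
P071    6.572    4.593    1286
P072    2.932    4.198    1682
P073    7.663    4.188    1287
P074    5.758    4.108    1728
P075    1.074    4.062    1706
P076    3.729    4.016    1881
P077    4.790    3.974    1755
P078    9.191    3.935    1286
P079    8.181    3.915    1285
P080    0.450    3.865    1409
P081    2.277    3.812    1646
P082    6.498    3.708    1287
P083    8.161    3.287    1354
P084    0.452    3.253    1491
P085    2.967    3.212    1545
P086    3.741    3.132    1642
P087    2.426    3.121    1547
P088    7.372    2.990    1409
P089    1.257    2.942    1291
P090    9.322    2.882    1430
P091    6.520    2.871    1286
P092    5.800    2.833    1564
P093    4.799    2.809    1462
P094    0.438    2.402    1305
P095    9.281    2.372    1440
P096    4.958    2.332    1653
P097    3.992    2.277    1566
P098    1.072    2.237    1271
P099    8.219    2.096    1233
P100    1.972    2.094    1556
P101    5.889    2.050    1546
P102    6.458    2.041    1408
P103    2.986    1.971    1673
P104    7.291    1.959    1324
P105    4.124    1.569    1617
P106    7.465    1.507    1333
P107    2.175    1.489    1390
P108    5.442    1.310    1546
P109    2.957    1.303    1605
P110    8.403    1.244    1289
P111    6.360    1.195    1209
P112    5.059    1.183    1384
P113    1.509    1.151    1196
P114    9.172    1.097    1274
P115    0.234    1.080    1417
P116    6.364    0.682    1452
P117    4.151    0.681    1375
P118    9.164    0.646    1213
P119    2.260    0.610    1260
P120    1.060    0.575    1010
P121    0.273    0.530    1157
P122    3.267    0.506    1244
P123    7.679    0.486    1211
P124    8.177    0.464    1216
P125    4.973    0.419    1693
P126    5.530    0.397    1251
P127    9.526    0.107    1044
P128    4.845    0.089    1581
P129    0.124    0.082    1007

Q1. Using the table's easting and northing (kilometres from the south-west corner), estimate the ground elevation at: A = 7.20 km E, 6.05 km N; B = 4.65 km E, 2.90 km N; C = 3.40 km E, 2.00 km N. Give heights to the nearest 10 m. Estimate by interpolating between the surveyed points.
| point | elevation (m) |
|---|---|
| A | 1270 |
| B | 1460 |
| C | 1580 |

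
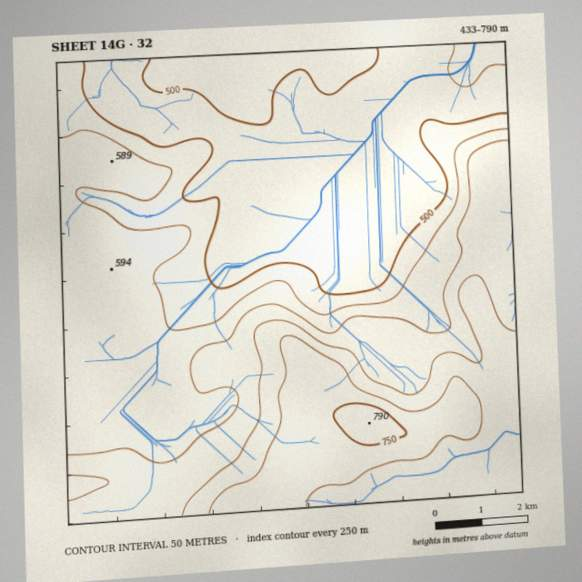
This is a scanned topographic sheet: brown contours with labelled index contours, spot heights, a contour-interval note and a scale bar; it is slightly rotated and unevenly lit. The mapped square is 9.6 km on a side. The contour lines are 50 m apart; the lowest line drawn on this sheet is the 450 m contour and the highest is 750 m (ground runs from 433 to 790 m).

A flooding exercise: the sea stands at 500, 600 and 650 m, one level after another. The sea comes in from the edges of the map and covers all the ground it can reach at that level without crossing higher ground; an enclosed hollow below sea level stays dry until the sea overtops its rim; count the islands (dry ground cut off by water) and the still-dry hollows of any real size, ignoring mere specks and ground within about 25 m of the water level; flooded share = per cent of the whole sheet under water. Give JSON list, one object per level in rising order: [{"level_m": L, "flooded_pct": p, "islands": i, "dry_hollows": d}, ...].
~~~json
[{"level_m": 500, "flooded_pct": 27, "islands": 0, "dry_hollows": 0}, {"level_m": 600, "flooded_pct": 64, "islands": 0, "dry_hollows": 0}, {"level_m": 650, "flooded_pct": 78, "islands": 0, "dry_hollows": 0}]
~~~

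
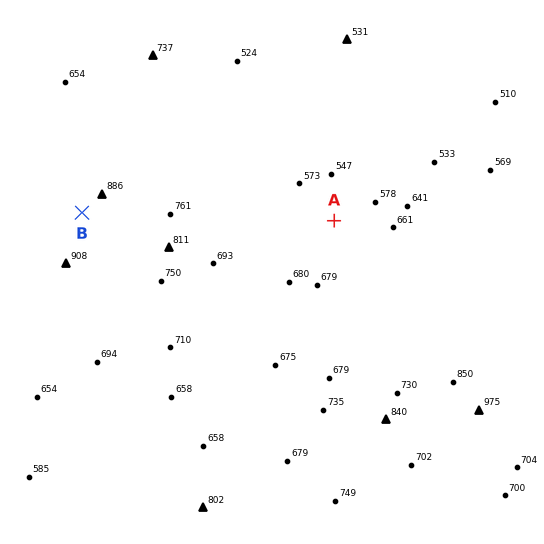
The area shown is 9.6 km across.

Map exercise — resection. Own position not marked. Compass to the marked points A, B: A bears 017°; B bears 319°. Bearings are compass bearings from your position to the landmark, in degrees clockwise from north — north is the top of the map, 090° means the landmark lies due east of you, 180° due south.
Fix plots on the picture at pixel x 270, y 429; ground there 660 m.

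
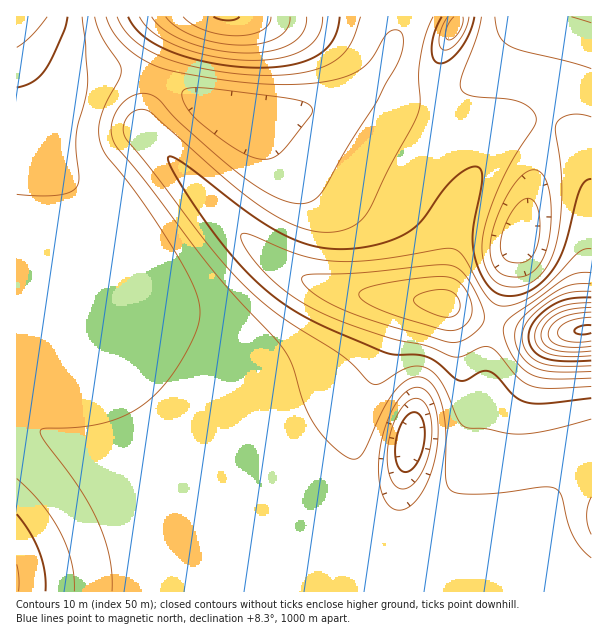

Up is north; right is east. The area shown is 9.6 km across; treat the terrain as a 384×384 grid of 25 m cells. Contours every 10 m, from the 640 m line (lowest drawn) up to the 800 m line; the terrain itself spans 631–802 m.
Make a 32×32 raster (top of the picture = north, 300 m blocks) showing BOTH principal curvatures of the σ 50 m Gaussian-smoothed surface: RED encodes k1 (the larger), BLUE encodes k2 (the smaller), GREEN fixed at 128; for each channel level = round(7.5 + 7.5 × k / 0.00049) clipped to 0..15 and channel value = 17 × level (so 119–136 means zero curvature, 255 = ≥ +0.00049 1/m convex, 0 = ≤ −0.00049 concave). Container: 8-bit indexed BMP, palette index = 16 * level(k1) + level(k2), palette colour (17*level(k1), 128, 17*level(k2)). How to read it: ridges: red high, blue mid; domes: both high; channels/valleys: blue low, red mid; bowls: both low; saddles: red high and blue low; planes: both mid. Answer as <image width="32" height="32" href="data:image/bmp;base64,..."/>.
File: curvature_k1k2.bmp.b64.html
<image width="32" height="32" href="data:image/bmp;base64,Qk02CAAAAAAAADYEAAAoAAAAIAAAACAAAAABAAgAAAAAAAAEAAATCwAAEwsAAAABAAAAAAAAAIAAABGAAAAigAAAM4AAAESAAABVgAAAZoAAAHeAAACIgAAAmYAAAKqAAAC7gAAAzIAAAN2AAADugAAA/4AAAACAEQARgBEAIoARADOAEQBEgBEAVYARAGaAEQB3gBEAiIARAJmAEQCqgBEAu4ARAMyAEQDdgBEA7oARAP+AEQAAgCIAEYAiACKAIgAzgCIARIAiAFWAIgBmgCIAd4AiAIiAIgCZgCIAqoAiALuAIgDMgCIA3YAiAO6AIgD/gCIAAIAzABGAMwAigDMAM4AzAESAMwBVgDMAZoAzAHeAMwCIgDMAmYAzAKqAMwC7gDMAzIAzAN2AMwDugDMA/4AzAACARAARgEQAIoBEADOARABEgEQAVYBEAGaARAB3gEQAiIBEAJmARACqgEQAu4BEAMyARADdgEQA7oBEAP+ARAAAgFUAEYBVACKAVQAzgFUARIBVAFWAVQBmgFUAd4BVAIiAVQCZgFUAqoBVALuAVQDMgFUA3YBVAO6AVQD/gFUAAIBmABGAZgAigGYAM4BmAESAZgBVgGYAZoBmAHeAZgCIgGYAmYBmAKqAZgC7gGYAzIBmAN2AZgDugGYA/4BmAACAdwARgHcAIoB3ADOAdwBEgHcAVYB3AGaAdwB3gHcAiIB3AJmAdwCqgHcAu4B3AMyAdwDdgHcA7oB3AP+AdwAAgIgAEYCIACKAiAAzgIgARICIAFWAiABmgIgAd4CIAIiAiACZgIgAqoCIALuAiADMgIgA3YCIAO6AiAD/gIgAAICZABGAmQAigJkAM4CZAESAmQBVgJkAZoCZAHeAmQCIgJkAmYCZAKqAmQC7gJkAzICZAN2AmQDugJkA/4CZAACAqgARgKoAIoCqADOAqgBEgKoAVYCqAGaAqgB3gKoAiICqAJmAqgCqgKoAu4CqAMyAqgDdgKoA7oCqAP+AqgAAgLsAEYC7ACKAuwAzgLsARIC7AFWAuwBmgLsAd4C7AIiAuwCZgLsAqoC7ALuAuwDMgLsA3YC7AO6AuwD/gLsAAIDMABGAzAAigMwAM4DMAESAzABVgMwAZoDMAHeAzACIgMwAmYDMAKqAzAC7gMwAzIDMAN2AzADugMwA/4DMAACA3QARgN0AIoDdADOA3QBEgN0AVYDdAGaA3QB3gN0AiIDdAJmA3QCqgN0Au4DdAMyA3QDdgN0A7oDdAP+A3QAAgO4AEYDuACKA7gAzgO4ARIDuAFWA7gBmgO4Ad4DuAIiA7gCZgO4AqoDuALuA7gDMgO4A3YDuAO6A7gD/gO4AAID/ABGA/wAigP8AM4D/AESA/wBVgP8AZoD/AHeA/wCIgP8AmYD/AKqA/wC7gP8AzID/AN2A/wDugP8A/4D/AHeHh4eHh4eHh4eHh4eHh4eHh4eHh4eHh4eHh4eHd4eHh4eHh4eHh4eHh4eHh4eHh4eHh4eHh4eHh4eHh3d3h4eHh4eHh4eHh4eHh4eHh4eHh4eHh4eHh4eHh4eHd3eHhoeHh4eHh4eHh4eHh4eHh4eHh4eHh4eHh4eHh4d3d4eGh4eHh4eHh4eHh4eHh4eHh4eHh4eHhpeHh4eHh3d3h4aHh4eHh4eHh4eHh4eHh4eHh4eHl5aFlpeHh4eHd3eHhoeHh4eHh4eHh4eHh4eHh4eHh4eXlnSGp4eHh4eHd4eGh4eHh4eHh4eHh4eHh4eHh4eHh6eWc3Snl4eHh4eHd4eHh4eHh4eHh4eHh4eHh4eHh4eHp5djY6enh4eHh4eHd4eHh4eHh4eHh4eHh4eHh4eHh4enp3RjlqeHh4eHh4eHh4eHh4eHh4eHh4eHh4eHh4eHh5e3dXOWp4eHh4eHhoaHh4eHh4eHh4eHh4eHh4eHh4eHh6eWdJanh3aGloaFhYeHh4eHh4eHh4eHh4eHh4eHh4eHl5aFlpd3doamloWFh4eHh4eHh4eHh4eHh4eHh4eHhoaGh3eHl4aFlbfIuKiHh4eHh4eHh4eHd4eHh4aGhoeHh4eHh4iYlpWlt9n5+YeHh4eHh4eHd3eHh4eGhoeHiJiYmJinqKmnpaWlqKioh4eHh4eHh3d3d4eGhoeHmKioqKenqKioqZeFhXWGpoWHh4eHh4d3d3eHhoaHiKiop6eXl5eHiIiol3VmZXamhoeHh4eHd3d3h4aGh5iop5eHh3d3d4eHhqaWZWZldqaXh4eHd3d3d3eGhoeYqKeXh3d2dnZ2h4eHl6d2dXV2p5eHh3d3d3d3doaHmKenh3d2dnd3d4eHh4eXp4d1dXaXl4d3d3d3d3Z2h5enp4d3dnZ3d3eHh4eHh4enl3Z1dpeXd3eHh3d3doeXp6eXd3Z2d3d3h4iIiIiIiJiXhnWGl5d3h4eHh3Z3h6enl4d2dnd3d4eHiIiIiIiIiJeHhoaHl4eHh4eGh4enp5eHdnZ3d3eHh4eHiIeHh4eImIeGhoeHh4eHh4aYqaiXh3Z2d3d3h4eHh4eHh4eHh4iIh4eHh4iHh4eHhpepmId2dnZ2dnZ3d3d3h4eHh4eHh4iIh4eHiIeHh3eHh5eXhnV1dXWFhYaGhoeHd4eHh4eHh4iHh4eIh4eHd3eHhoWFhYWGhoaGhoaGhoeHh5eXhoeHh4iHiIiHh4eHh4aFhYaGh4eHh4eHh4eHh4Z2lraVhoeHh4iIiIeHh4eGhoeHh4iYmJiYmJiXh4eHd3aF59aEhoeHh4eHh4eHh4eHl5iYqKioqKiYmJiHh3d3hoWl+5SGh4eHh4c="/>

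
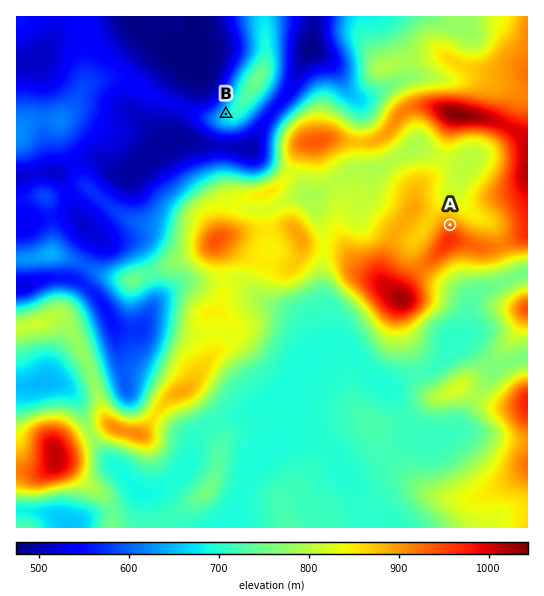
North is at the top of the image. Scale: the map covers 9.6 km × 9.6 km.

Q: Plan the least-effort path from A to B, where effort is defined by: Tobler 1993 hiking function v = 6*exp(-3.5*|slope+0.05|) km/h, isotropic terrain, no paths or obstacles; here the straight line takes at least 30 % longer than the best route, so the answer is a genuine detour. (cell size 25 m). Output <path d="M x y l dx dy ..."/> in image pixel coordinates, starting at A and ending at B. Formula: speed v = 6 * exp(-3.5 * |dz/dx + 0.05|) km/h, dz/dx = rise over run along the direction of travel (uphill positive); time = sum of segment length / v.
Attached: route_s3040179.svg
<path d="M450 225l-1-2-14-6-6-7-4-8-46-45-10-6-6-5-2-5-39-39-5-3-7 0-35 18-4 0-2-2-7 0-16 8-12 0-5-2-2-2-1-2 0-3"/>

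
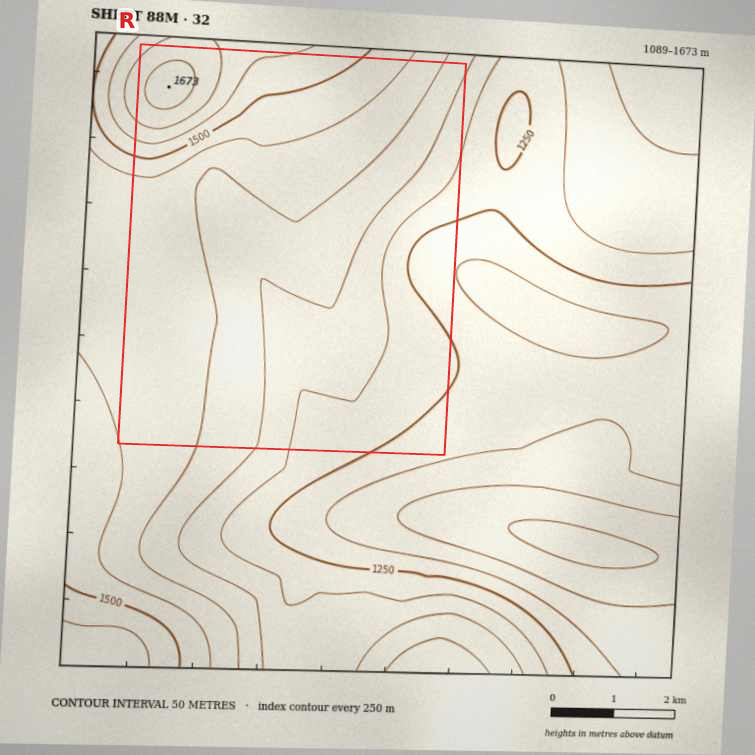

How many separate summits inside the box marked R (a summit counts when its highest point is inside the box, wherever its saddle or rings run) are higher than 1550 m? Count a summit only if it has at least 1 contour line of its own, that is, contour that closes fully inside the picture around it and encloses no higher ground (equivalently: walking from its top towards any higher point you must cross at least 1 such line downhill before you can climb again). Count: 1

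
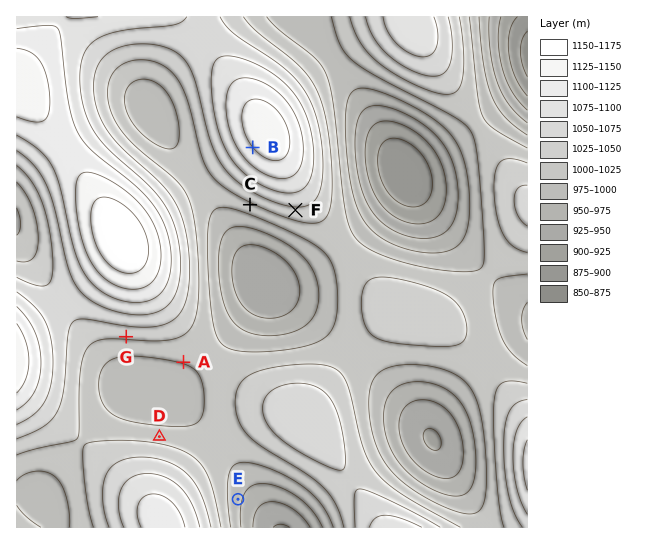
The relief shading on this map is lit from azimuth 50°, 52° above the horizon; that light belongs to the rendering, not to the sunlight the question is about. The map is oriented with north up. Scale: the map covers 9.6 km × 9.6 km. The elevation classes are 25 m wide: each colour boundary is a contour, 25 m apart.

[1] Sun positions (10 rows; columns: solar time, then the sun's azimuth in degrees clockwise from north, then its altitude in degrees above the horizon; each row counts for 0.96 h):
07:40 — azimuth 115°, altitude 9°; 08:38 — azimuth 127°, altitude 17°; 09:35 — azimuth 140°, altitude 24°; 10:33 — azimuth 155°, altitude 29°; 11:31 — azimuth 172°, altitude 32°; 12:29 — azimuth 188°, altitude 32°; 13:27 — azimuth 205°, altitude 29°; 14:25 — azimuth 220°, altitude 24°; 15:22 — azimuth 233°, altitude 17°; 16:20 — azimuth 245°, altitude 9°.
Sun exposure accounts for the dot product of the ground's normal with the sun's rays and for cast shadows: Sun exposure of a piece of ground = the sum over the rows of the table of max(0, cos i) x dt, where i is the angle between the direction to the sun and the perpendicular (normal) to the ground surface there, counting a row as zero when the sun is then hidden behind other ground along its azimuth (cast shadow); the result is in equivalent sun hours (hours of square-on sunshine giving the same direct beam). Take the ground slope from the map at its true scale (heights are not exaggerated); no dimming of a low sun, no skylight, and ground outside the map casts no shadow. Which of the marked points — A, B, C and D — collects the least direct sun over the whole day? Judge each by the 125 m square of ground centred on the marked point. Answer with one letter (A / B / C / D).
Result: D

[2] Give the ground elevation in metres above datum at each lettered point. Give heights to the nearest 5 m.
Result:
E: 980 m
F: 1045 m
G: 1030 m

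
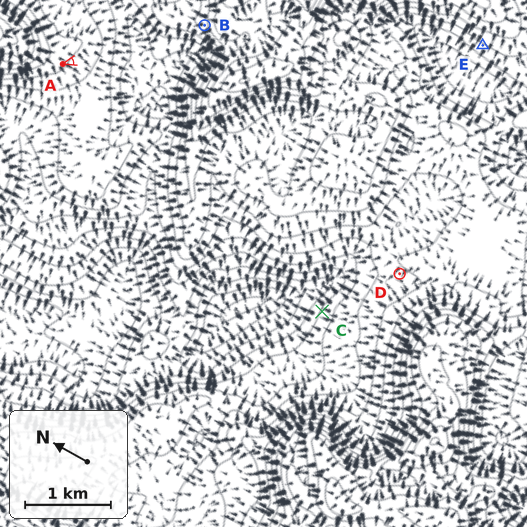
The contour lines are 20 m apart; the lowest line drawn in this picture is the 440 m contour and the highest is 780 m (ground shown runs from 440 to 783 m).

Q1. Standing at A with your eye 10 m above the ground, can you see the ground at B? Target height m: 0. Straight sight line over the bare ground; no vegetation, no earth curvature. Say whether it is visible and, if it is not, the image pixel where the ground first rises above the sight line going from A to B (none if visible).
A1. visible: true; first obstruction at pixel None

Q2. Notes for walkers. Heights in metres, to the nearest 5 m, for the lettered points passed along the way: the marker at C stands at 545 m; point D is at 590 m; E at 595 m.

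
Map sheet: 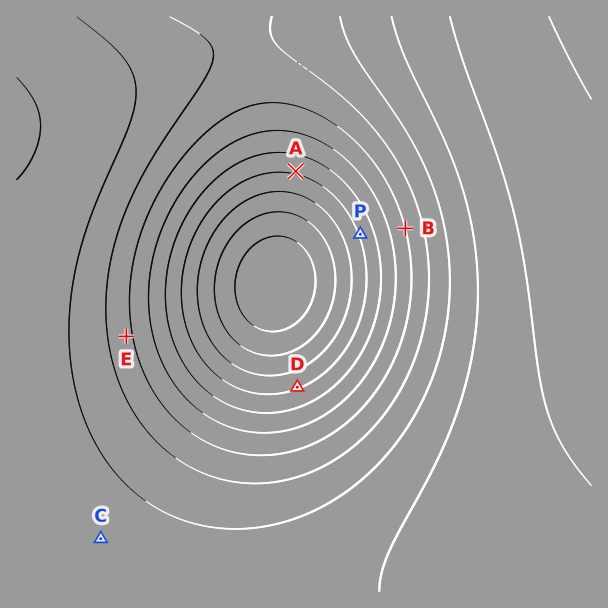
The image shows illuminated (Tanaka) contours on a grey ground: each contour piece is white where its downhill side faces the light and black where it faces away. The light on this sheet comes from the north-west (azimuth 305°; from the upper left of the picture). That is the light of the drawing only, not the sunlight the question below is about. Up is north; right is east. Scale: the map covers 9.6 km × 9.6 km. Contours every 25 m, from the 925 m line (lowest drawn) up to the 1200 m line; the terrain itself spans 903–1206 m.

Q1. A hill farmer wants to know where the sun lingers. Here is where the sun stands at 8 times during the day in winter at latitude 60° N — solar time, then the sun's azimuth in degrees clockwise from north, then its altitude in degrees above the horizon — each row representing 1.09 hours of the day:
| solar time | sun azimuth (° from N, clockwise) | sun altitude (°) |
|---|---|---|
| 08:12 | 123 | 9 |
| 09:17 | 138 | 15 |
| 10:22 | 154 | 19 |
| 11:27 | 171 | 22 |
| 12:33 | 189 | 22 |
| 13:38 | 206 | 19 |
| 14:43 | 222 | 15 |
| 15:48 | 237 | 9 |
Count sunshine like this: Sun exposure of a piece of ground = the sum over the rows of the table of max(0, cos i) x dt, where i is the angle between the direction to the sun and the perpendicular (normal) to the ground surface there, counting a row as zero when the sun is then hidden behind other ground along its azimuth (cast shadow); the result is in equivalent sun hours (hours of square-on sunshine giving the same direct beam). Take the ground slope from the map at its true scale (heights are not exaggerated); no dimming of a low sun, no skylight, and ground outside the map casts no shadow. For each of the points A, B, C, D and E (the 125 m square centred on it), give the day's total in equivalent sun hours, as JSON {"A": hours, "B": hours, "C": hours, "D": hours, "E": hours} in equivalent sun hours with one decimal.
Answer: {"A": 2.9, "B": 2.6, "C": 2.4, "D": 1.9, "E": 2.4}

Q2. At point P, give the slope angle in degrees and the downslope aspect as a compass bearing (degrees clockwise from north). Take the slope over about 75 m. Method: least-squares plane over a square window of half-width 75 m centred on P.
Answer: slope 6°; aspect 250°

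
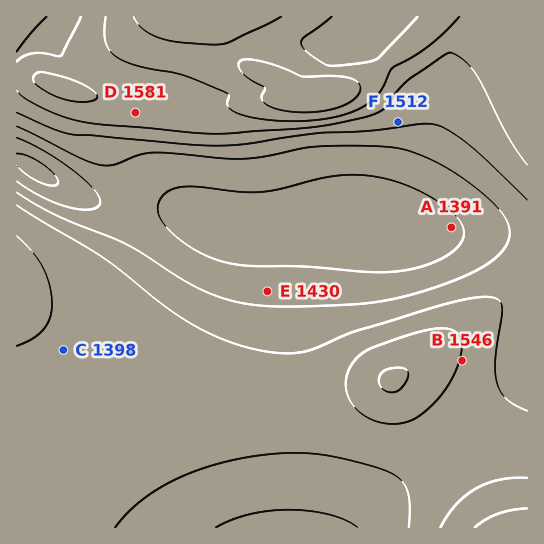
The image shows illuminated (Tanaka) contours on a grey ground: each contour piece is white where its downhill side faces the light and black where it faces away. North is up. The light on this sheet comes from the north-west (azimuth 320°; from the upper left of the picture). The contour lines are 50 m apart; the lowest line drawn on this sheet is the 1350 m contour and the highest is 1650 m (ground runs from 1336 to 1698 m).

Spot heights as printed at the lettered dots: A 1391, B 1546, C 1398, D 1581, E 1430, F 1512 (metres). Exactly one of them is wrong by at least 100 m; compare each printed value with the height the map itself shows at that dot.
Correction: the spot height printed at C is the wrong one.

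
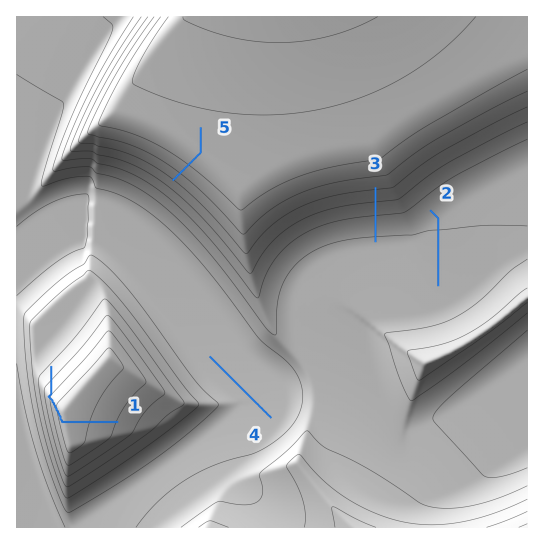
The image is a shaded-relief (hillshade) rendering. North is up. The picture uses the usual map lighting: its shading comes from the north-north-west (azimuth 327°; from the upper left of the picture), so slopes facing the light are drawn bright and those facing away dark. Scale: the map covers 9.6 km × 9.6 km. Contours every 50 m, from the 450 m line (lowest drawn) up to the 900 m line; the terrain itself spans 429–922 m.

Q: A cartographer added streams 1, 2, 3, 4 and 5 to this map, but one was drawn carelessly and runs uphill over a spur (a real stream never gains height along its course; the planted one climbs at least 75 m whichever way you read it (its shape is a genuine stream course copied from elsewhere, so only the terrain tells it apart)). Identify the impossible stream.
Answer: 1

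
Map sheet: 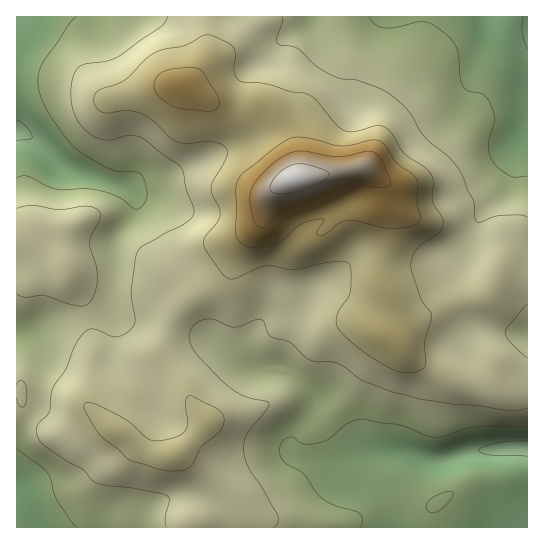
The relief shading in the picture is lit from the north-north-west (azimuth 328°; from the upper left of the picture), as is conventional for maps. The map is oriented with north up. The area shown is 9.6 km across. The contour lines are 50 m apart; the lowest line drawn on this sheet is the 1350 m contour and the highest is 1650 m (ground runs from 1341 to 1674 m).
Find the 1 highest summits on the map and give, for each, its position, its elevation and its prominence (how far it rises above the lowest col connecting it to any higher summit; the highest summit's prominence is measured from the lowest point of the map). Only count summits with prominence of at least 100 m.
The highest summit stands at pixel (297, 178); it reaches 1674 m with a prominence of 333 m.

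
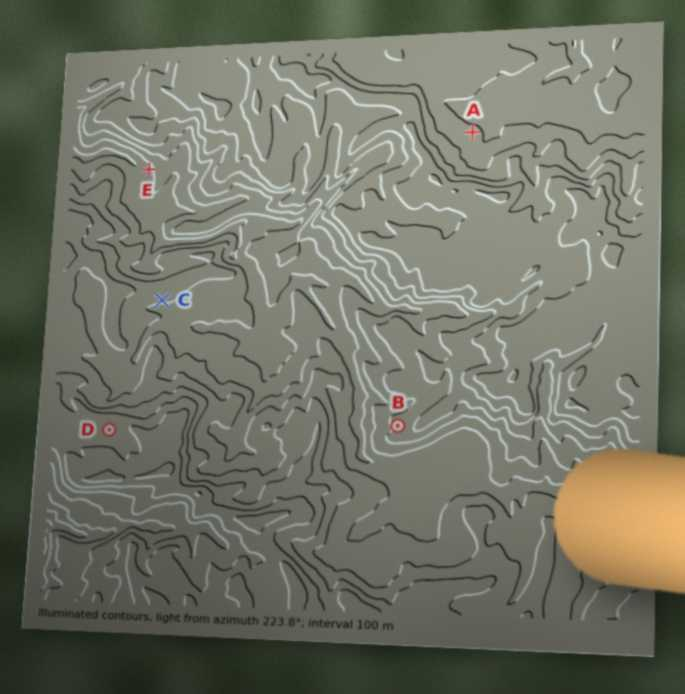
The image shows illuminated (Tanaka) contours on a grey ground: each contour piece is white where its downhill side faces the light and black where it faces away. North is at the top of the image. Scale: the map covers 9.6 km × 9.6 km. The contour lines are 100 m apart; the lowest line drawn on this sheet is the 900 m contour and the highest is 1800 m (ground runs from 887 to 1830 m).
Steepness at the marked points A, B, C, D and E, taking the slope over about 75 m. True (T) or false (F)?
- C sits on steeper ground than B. T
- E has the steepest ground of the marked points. T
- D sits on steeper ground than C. F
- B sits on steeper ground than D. T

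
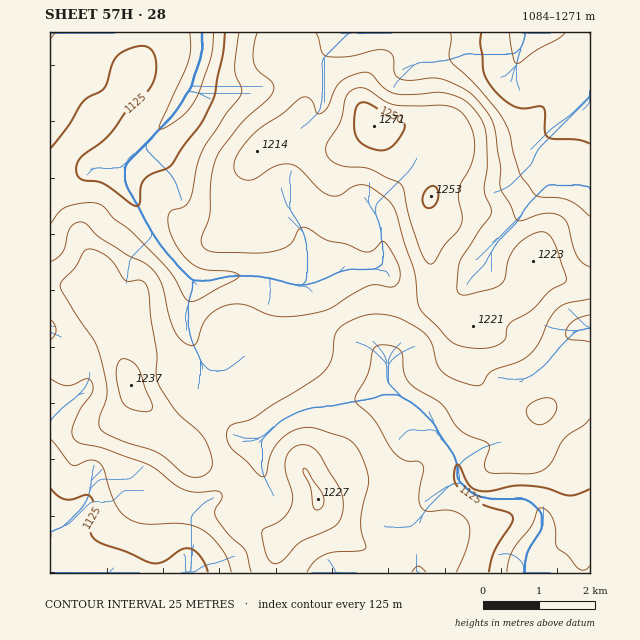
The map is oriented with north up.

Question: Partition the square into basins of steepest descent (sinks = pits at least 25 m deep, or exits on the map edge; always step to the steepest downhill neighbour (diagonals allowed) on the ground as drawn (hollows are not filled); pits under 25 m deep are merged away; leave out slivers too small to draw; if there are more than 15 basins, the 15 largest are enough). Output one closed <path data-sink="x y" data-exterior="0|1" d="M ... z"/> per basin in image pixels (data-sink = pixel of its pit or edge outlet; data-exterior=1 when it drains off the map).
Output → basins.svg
<path data-sink="202 33" data-exterior="1" d="M270 32l-220 1 0 252 17 1 10 2 17 0 4-2 2 2 0 5 7 16 19 19-3 10 0 21 11 36 23 21 8 14 16 16 9-16 24-26 32-16 21-14 21-22 13-7 20-19 22-14 31-12 13 2 28 0 16-6-1-99 7-21 1-17-11-28-5-6-4-1-31 5-13-3-15 14-16 9-53-3-13-3-10 0-5 4 14-15 26-22 3-7-3-15-10-17-21-17z"/><path data-sink="525 572" data-exterior="1" d="M432 293l-3 5-14 4-28 0-10-2-8 1-40 20-28 24-13 7-21 22-21 14-32 16-29 34 0 10 12 14 31 11 12 10 11 21 4 20 24 19-4 15 1 15 314 0 0-208-10 1-12 12-16 24-10 10-16-3-26-9-15-11-16-23-1-22 4-17-16-3-9-6-12-12z"/><path data-sink="528 33" data-exterior="1" d="M590 32l-319 0 0 22 21 17 10 17 3 15-7 11-34 30 13-1 13 3 53 3 16-9 15-14 13 3 25-5 10 1 8 12 8 22-1 17-7 21 0 61 3 42 13 16 10 8 18 2 20-15 24-11 8-7 7-15 2-14 7 6 21 10 14 4 13-1z"/><path data-sink="50 535" data-exterior="1" d="M98 286l-4 2-17 0-10-2-17 0 0 286 224 1 1-15 4-15-24-19-4-20-11-21-12-10-31-11-32-32-8-14-23-21-11-36 0-21 3-10-19-19z"/><path data-sink="590 328" data-exterior="1" d="M535 264l-5 22-6 9-30 16-23 17-3 16 0 18 8 16 14 16 32 14 20 4 10-10 16-24 10-10 5-4 7 0 0-79-13-1-14-4-21-10z"/>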